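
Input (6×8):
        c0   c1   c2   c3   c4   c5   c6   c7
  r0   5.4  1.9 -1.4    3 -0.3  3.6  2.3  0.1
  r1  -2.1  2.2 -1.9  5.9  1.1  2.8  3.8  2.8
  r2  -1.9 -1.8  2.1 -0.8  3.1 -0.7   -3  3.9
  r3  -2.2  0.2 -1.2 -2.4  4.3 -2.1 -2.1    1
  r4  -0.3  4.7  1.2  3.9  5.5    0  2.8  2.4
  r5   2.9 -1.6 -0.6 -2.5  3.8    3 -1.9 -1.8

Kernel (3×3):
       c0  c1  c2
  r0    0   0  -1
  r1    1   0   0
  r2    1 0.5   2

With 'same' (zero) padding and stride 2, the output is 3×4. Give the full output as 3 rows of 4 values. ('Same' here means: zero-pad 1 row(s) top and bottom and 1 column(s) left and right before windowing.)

3.35 14.95 15.05 13.9
-2.9 -12.9 -8.05 -4.65
-1.95 0.2 11.4 -2.55

Output[0,0]: The receptive field on the zero-padded input at this output position is [0 0 0 / 0 5.4 1.9 / 0 -2.1 2.2]. Elementwise product with the kernel and sum: 0·-1 + 0·1 + 0·1 + -2.1·0.5 + 2.2·2.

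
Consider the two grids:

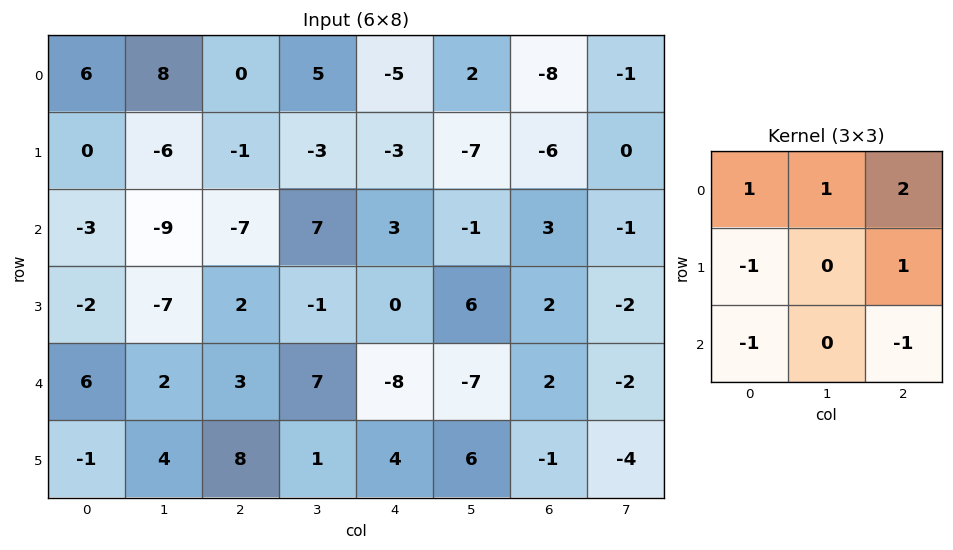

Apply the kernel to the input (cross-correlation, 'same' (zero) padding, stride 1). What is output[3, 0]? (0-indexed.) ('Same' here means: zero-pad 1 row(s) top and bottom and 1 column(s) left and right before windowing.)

-30

The receptive field on the zero-padded input at this output position is [0 -3 -9 / 0 -2 -7 / 0 6 2]. Elementwise product with the kernel and sum: 0·1 + -3·1 + -9·2 + 0·-1 + -7·1 + 0·-1 + 2·-1.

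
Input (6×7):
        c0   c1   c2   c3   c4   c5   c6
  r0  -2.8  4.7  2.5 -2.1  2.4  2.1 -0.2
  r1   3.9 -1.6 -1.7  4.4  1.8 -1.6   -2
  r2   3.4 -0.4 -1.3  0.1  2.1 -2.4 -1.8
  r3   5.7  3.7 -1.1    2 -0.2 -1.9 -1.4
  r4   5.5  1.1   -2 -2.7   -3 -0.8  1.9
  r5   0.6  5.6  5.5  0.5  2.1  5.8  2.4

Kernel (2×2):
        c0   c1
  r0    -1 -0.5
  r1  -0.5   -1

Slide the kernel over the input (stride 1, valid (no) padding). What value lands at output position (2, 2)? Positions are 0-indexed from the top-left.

-0.2

The receptive field on the input at this output position is [-1.3 0.1 / -1.1 2]. Elementwise product with the kernel and sum: -1.3·-1 + 0.1·-0.5 + -1.1·-0.5 + 2·-1.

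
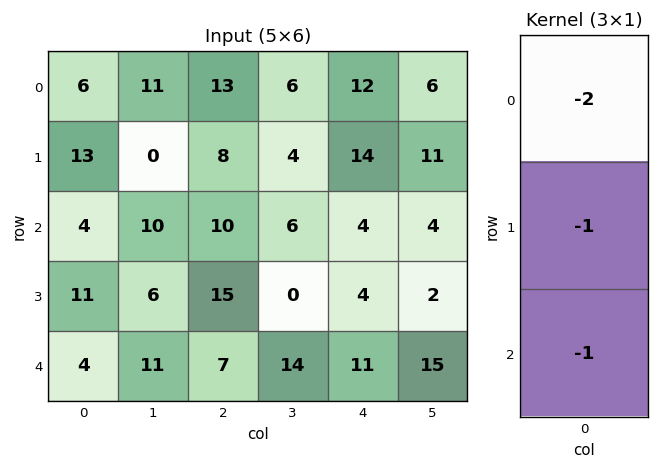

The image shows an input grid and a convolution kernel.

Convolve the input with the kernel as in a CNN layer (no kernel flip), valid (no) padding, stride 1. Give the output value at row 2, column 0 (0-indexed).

-23

The receptive field on the input at this output position is [4 / 11 / 4]. Elementwise product with the kernel and sum: 4·-2 + 11·-1 + 4·-1.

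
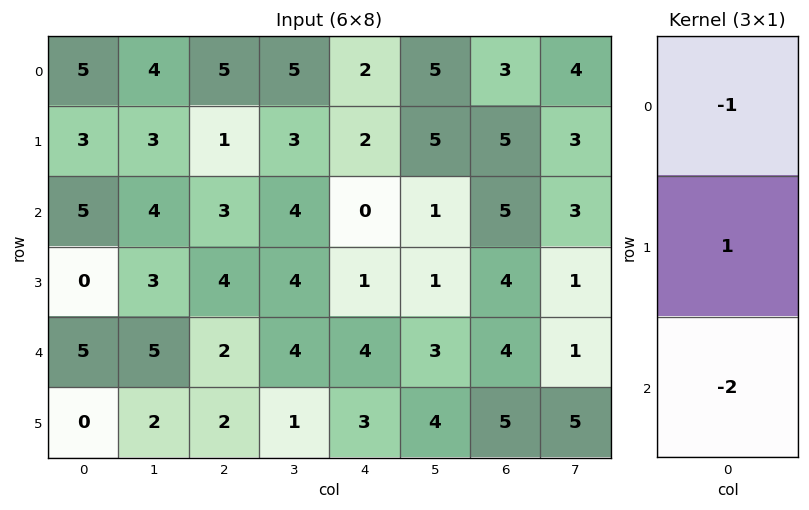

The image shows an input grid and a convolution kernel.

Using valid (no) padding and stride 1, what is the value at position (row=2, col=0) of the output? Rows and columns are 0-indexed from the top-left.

The receptive field on the input at this output position is [5 / 0 / 5]. Elementwise product with the kernel and sum: 5·-1 + 0·1 + 5·-2.

-15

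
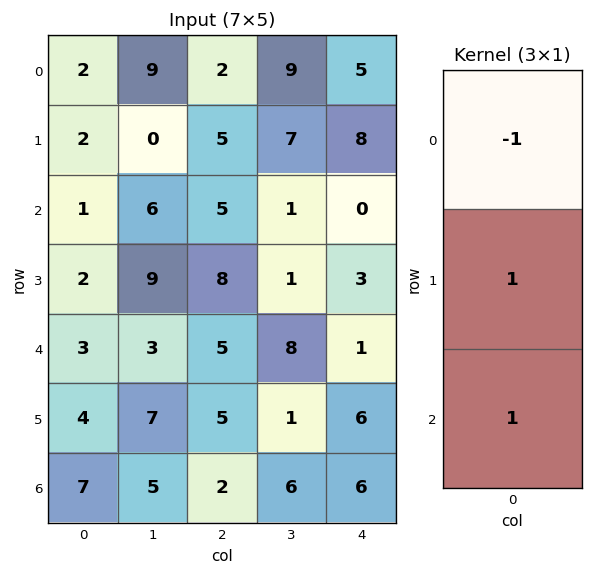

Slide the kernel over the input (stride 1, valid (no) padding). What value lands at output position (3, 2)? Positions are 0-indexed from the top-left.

2

The receptive field on the input at this output position is [8 / 5 / 5]. Elementwise product with the kernel and sum: 8·-1 + 5·1 + 5·1.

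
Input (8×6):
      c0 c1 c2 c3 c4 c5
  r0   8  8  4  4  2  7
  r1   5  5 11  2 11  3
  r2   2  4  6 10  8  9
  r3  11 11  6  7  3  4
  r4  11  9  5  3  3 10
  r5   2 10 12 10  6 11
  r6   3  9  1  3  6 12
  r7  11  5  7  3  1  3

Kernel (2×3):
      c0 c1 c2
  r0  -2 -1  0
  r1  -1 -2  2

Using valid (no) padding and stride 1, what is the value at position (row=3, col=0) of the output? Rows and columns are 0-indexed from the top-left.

The receptive field on the input at this output position is [11 11 6 / 11 9 5]. Elementwise product with the kernel and sum: 11·-2 + 11·-1 + 11·-1 + 9·-2 + 5·2.

-52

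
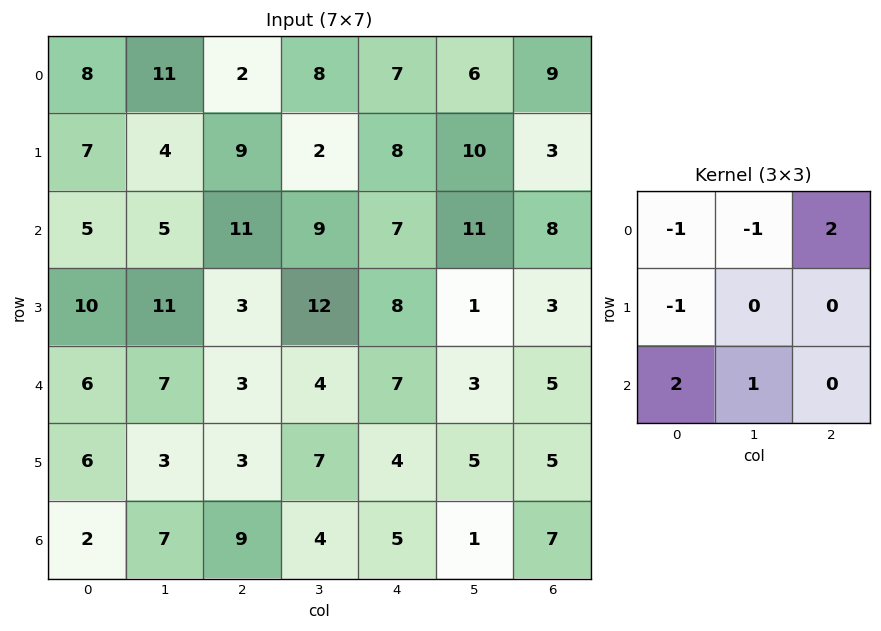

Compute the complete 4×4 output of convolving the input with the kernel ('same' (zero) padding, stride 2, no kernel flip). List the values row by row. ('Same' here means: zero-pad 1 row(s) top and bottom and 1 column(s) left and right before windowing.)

7 6 4 17
11 11 33 -19
18 12 -4 8
0 1 -5 -11

Output[0,0]: The receptive field on the zero-padded input at this output position is [0 0 0 / 0 8 11 / 0 7 4]. Elementwise product with the kernel and sum: 0·-1 + 0·-1 + 0·2 + 0·-1 + 0·2 + 7·1.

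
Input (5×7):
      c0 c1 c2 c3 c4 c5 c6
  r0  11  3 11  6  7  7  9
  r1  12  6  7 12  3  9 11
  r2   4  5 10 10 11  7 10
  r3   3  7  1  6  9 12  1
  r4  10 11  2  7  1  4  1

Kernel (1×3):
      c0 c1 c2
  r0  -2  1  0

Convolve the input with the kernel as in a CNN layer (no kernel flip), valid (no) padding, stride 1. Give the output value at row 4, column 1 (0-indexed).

-20

The receptive field on the input at this output position is [11 2 7]. Elementwise product with the kernel and sum: 11·-2 + 2·1.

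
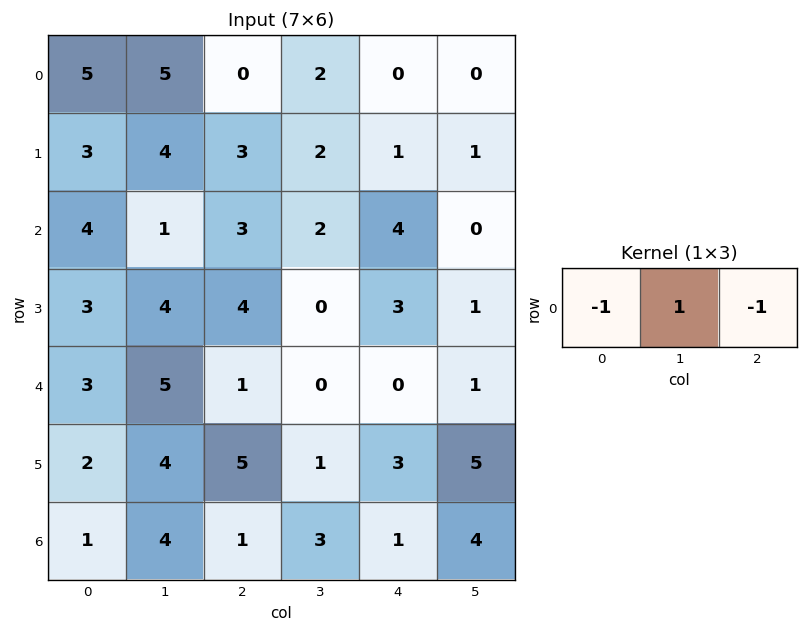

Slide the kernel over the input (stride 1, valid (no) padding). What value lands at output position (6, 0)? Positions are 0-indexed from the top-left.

2

The receptive field on the input at this output position is [1 4 1]. Elementwise product with the kernel and sum: 1·-1 + 4·1 + 1·-1.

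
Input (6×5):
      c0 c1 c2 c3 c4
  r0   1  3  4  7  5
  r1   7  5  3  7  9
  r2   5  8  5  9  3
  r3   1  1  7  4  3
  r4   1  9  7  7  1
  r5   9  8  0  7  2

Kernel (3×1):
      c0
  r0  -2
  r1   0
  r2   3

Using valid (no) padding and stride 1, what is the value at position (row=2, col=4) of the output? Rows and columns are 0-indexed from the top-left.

-3

The receptive field on the input at this output position is [3 / 3 / 1]. Elementwise product with the kernel and sum: 3·-2 + 1·3.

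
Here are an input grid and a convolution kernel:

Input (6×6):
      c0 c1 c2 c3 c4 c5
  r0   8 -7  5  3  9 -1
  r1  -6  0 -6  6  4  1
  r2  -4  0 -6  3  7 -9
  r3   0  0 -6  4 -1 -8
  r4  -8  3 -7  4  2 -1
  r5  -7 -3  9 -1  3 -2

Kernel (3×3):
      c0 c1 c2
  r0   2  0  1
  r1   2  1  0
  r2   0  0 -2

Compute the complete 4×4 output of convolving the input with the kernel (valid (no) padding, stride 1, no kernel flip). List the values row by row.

Output[0,0]: The receptive field on the input at this output position is [8 -7 5 / -6 0 -6 / -4 0 -6]. Elementwise product with the kernel and sum: 8·2 + 5·1 + -6·2 + 0·1 + -6·-2.

21 -23 -1 39
-14 -8 -15 42
0 -11 -17 6
-37 5 -29 14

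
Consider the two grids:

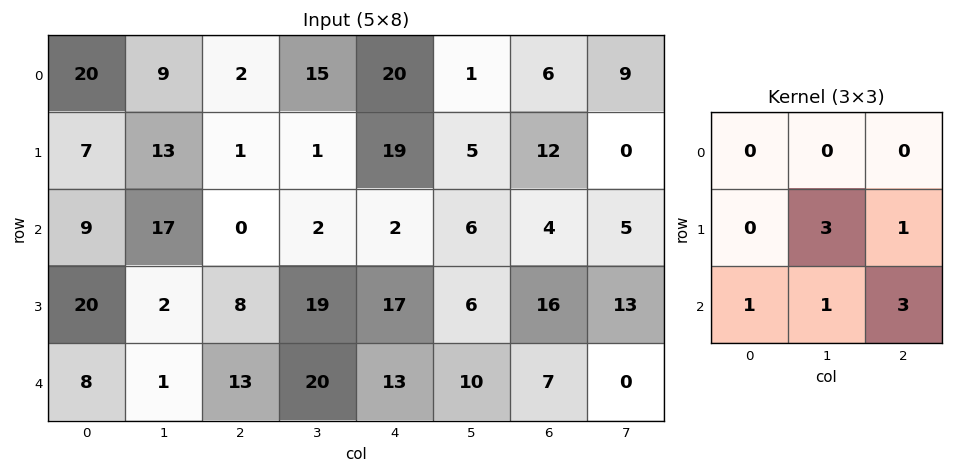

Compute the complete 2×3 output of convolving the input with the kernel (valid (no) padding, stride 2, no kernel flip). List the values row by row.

Output[0,0]: The receptive field on the input at this output position is [20 9 2 / 7 13 1 / 9 17 0]. Elementwise product with the kernel and sum: 13·3 + 1·1 + 9·1 + 17·1 + 0·3.

66 30 47
62 146 78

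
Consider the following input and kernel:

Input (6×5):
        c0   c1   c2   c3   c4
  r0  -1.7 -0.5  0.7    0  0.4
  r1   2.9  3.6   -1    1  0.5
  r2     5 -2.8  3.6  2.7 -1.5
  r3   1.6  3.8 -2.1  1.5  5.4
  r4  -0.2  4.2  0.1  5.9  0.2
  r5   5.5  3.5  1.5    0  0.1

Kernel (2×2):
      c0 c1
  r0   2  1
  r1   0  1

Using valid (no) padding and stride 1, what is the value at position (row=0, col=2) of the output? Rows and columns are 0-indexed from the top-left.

2.4

The receptive field on the input at this output position is [0.7 0 / -1 1]. Elementwise product with the kernel and sum: 0.7·2 + 0·1 + 1·1.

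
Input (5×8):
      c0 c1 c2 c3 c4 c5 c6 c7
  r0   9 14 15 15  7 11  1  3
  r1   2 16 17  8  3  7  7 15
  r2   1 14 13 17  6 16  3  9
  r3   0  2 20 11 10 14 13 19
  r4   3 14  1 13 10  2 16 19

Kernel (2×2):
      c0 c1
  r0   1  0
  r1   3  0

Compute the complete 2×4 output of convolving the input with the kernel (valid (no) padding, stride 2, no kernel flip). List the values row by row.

Output[0,0]: The receptive field on the input at this output position is [9 14 / 2 16]. Elementwise product with the kernel and sum: 9·1 + 2·3.

15 66 16 22
1 73 36 42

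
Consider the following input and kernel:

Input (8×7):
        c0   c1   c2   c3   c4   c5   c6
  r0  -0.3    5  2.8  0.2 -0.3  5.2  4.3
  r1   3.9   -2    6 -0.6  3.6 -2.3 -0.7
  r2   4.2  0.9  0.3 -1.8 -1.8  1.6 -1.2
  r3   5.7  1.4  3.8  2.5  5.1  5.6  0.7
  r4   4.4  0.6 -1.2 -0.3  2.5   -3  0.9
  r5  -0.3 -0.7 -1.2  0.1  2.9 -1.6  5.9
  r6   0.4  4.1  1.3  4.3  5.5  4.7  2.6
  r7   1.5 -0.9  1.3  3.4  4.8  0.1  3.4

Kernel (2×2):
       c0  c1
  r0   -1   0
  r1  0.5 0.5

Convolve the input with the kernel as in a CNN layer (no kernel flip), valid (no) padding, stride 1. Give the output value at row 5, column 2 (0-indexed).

4

The receptive field on the input at this output position is [-1.2 0.1 / 1.3 4.3]. Elementwise product with the kernel and sum: -1.2·-1 + 1.3·0.5 + 4.3·0.5.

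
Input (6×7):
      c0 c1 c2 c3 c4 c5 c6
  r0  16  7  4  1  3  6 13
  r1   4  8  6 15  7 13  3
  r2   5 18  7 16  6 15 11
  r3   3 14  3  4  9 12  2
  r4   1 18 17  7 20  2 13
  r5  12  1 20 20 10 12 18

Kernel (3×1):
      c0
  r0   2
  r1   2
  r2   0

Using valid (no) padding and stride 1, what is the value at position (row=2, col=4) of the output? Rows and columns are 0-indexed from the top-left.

30

The receptive field on the input at this output position is [6 / 9 / 20]. Elementwise product with the kernel and sum: 6·2 + 9·2.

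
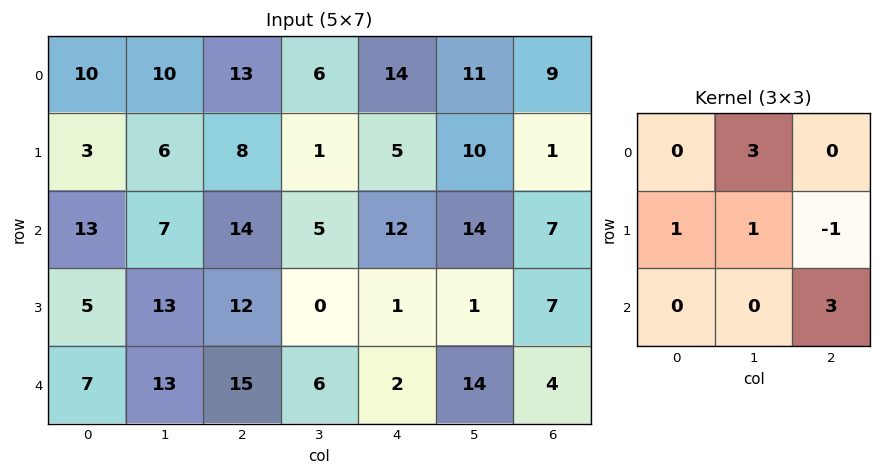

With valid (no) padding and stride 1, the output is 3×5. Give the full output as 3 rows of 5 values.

73 67 58 80 68
60 40 13 21 70
72 85 32 78 49

Output[0,0]: The receptive field on the input at this output position is [10 10 13 / 3 6 8 / 13 7 14]. Elementwise product with the kernel and sum: 10·3 + 3·1 + 6·1 + 8·-1 + 14·3.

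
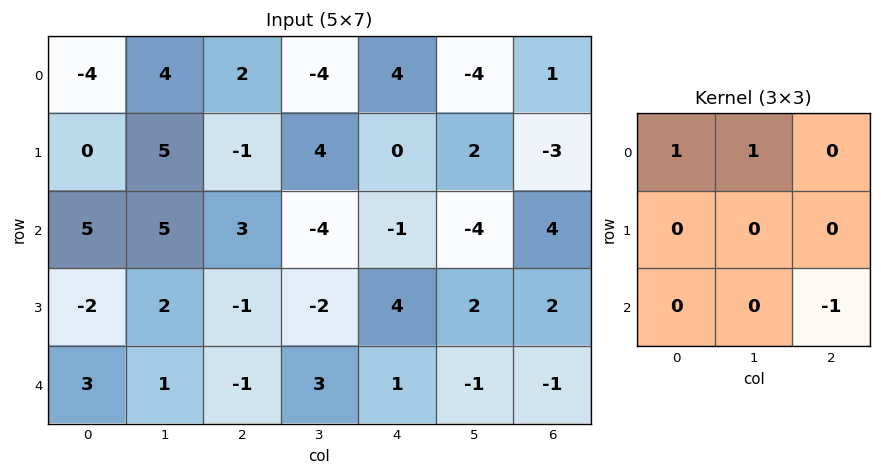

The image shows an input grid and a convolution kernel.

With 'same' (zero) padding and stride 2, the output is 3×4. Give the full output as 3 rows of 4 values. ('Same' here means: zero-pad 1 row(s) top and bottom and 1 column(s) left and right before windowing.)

-5 -4 -2 0
-2 6 2 -1
-2 1 2 4

Output[0,0]: The receptive field on the zero-padded input at this output position is [0 0 0 / 0 -4 4 / 0 0 5]. Elementwise product with the kernel and sum: 0·1 + 0·1 + 5·-1.
Output[0,1]: The receptive field on the zero-padded input at this output position is [0 0 0 / 4 2 -4 / 5 -1 4]. Elementwise product with the kernel and sum: 0·1 + 0·1 + 4·-1.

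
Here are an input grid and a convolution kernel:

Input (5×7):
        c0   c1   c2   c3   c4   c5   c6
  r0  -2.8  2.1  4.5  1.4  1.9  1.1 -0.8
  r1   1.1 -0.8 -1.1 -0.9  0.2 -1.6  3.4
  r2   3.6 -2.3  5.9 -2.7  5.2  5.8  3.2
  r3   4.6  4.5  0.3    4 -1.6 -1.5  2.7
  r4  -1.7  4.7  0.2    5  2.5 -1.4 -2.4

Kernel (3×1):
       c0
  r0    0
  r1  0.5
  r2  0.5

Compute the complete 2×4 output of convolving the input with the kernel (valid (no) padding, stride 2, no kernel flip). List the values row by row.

2.35 2.4 2.7 3.3
1.45 0.25 0.45 0.15

Output[0,0]: The receptive field on the input at this output position is [-2.8 / 1.1 / 3.6]. Elementwise product with the kernel and sum: 1.1·0.5 + 3.6·0.5.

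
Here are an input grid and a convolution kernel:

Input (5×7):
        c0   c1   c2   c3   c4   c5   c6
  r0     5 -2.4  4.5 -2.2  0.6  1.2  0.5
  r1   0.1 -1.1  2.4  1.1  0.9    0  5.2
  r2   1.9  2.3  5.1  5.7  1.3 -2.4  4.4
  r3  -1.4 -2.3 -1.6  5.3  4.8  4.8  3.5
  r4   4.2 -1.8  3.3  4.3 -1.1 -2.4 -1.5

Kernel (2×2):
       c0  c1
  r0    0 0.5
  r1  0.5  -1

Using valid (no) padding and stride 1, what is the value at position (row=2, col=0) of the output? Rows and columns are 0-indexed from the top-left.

2.75

The receptive field on the input at this output position is [1.9 2.3 / -1.4 -2.3]. Elementwise product with the kernel and sum: 2.3·0.5 + -1.4·0.5 + -2.3·-1.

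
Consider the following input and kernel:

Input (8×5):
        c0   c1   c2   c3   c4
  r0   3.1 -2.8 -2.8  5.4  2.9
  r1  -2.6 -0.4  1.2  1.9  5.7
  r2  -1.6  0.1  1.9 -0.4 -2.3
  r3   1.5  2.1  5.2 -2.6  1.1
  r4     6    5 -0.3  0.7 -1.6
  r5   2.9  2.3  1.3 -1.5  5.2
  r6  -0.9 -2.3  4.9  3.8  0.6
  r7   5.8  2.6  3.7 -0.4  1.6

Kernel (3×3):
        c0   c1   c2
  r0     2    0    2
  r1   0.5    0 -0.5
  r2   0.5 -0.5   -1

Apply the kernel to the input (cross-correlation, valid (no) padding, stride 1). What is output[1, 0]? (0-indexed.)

The receptive field on the input at this output position is [-2.6 -0.4 1.2 / -1.6 0.1 1.9 / 1.5 2.1 5.2]. Elementwise product with the kernel and sum: -2.6·2 + 1.2·2 + -1.6·0.5 + 1.9·-0.5 + 1.5·0.5 + 2.1·-0.5 + 5.2·-1.

-10.05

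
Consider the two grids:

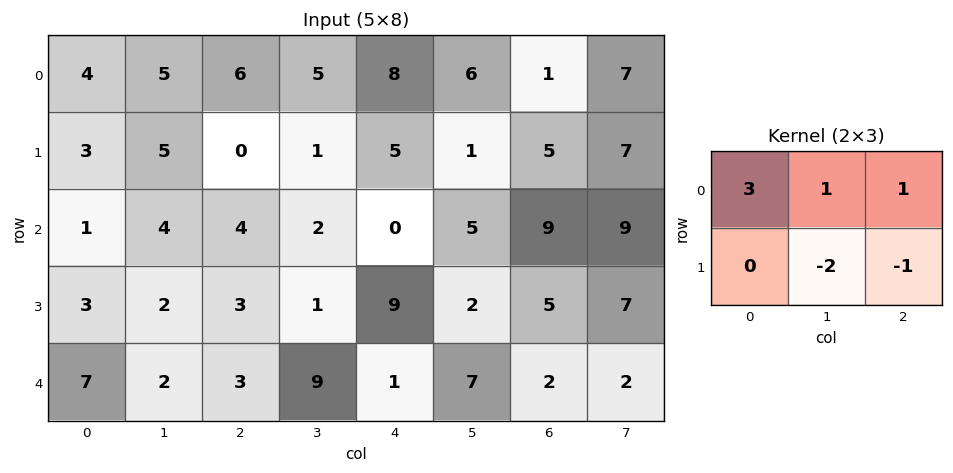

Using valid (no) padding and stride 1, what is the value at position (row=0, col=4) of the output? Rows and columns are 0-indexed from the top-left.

The receptive field on the input at this output position is [8 6 1 / 5 1 5]. Elementwise product with the kernel and sum: 8·3 + 6·1 + 1·1 + 1·-2 + 5·-1.

24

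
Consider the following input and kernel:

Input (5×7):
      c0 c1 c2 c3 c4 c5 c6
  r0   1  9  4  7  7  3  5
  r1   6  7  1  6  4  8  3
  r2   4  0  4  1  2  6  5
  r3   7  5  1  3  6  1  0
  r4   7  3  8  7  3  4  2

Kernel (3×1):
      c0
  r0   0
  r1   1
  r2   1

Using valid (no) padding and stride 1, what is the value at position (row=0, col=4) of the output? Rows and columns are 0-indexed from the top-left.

The receptive field on the input at this output position is [7 / 4 / 2]. Elementwise product with the kernel and sum: 4·1 + 2·1.

6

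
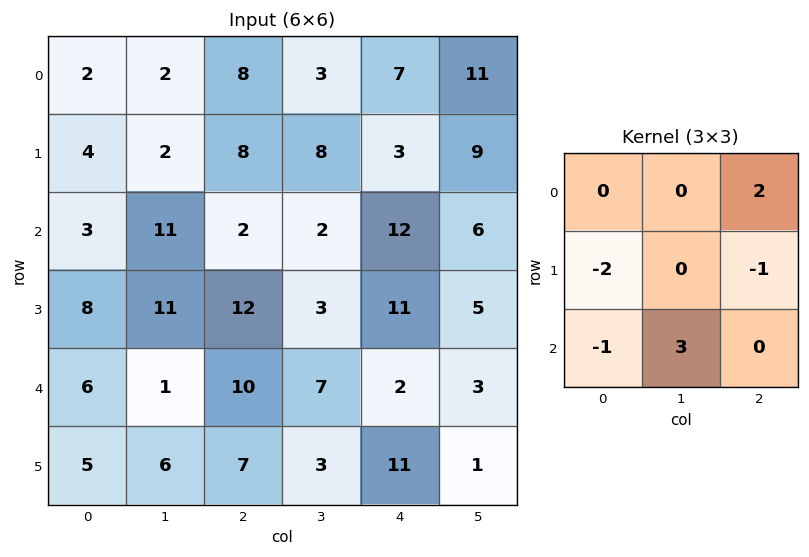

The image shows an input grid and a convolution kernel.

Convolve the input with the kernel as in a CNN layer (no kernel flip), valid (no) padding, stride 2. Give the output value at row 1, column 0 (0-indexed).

The receptive field on the input at this output position is [3 11 2 / 8 11 12 / 6 1 10]. Elementwise product with the kernel and sum: 2·2 + 8·-2 + 12·-1 + 6·-1 + 1·3.

-27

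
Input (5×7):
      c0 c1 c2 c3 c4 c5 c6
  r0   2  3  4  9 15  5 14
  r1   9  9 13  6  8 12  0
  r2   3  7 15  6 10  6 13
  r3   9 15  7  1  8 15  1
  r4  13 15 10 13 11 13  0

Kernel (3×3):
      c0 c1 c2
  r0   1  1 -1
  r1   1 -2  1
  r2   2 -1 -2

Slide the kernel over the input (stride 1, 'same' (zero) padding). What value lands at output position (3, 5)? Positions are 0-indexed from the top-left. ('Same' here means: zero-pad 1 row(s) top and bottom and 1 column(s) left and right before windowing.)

-9

The receptive field on the zero-padded input at this output position is [10 6 13 / 8 15 1 / 11 13 0]. Elementwise product with the kernel and sum: 10·1 + 6·1 + 13·-1 + 8·1 + 15·-2 + 1·1 + 11·2 + 13·-1 + 0·-2.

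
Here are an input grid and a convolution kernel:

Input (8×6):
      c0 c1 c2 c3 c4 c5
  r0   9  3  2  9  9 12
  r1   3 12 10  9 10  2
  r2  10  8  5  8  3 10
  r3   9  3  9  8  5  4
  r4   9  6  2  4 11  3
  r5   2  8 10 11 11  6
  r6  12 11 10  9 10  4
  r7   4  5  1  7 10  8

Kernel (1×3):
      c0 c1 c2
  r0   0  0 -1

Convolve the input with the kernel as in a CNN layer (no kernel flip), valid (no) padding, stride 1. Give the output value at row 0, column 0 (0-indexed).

-2

The receptive field on the input at this output position is [9 3 2]. Elementwise product with the kernel and sum: 2·-1.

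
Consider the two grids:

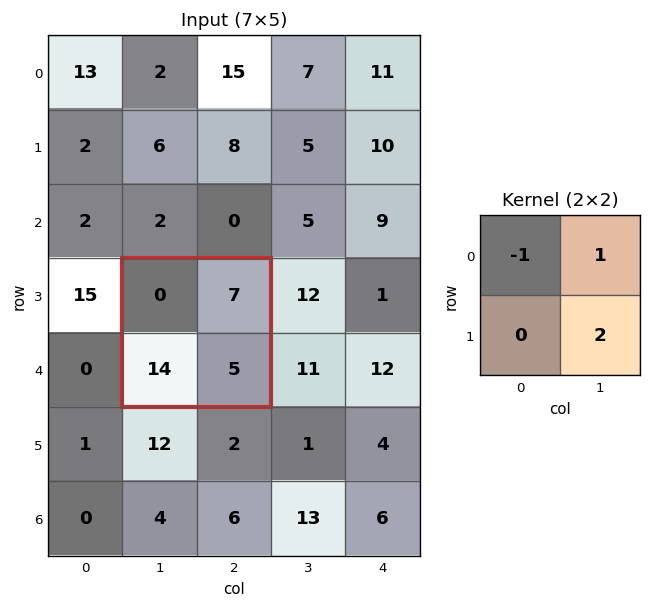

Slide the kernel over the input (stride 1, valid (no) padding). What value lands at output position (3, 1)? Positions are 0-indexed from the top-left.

The receptive field on the input at this output position is [0 7 / 14 5]. Elementwise product with the kernel and sum: 0·-1 + 7·1 + 5·2.

17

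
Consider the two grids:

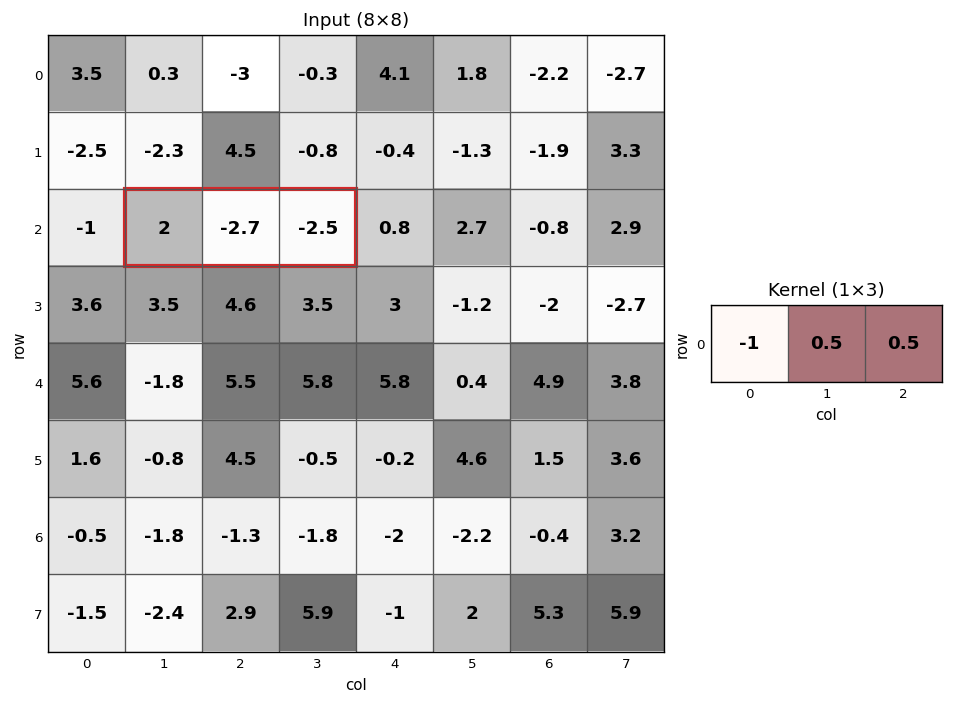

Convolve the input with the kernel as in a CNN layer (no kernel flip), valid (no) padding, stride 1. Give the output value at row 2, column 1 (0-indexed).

The receptive field on the input at this output position is [2 -2.7 -2.5]. Elementwise product with the kernel and sum: 2·-1 + -2.7·0.5 + -2.5·0.5.

-4.6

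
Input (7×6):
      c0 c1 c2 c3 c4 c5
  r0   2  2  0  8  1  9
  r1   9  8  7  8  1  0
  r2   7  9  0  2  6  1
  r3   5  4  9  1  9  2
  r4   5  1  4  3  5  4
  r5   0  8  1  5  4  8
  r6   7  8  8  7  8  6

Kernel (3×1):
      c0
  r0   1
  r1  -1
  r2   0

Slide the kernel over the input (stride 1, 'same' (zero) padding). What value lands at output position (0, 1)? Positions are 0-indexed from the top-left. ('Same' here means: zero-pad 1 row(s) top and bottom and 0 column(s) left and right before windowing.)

The receptive field on the zero-padded input at this output position is [0 / 2 / 8]. Elementwise product with the kernel and sum: 0·1 + 2·-1.

-2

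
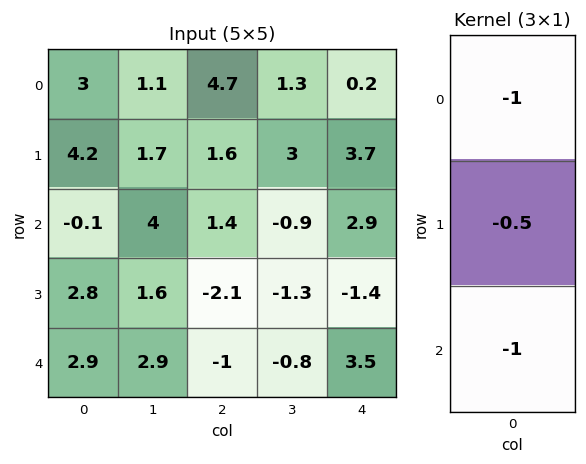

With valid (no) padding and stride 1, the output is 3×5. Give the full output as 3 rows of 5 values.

Output[0,0]: The receptive field on the input at this output position is [3 / 4.2 / -0.1]. Elementwise product with the kernel and sum: 3·-1 + 4.2·-0.5 + -0.1·-1.

-5 -5.95 -6.9 -1.9 -4.95
-6.95 -5.3 -0.2 -1.25 -3.75
-4.2 -7.7 0.65 2.35 -5.7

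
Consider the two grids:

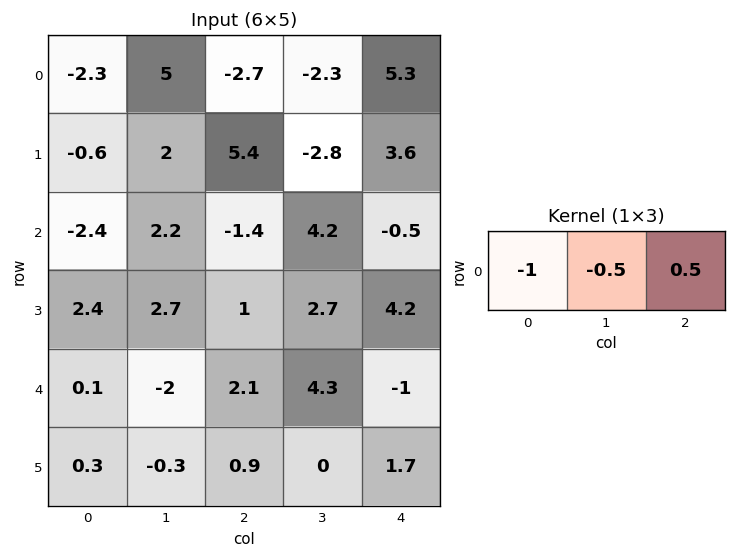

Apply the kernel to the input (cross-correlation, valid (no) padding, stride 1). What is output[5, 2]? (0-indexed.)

The receptive field on the input at this output position is [0.9 0 1.7]. Elementwise product with the kernel and sum: 0.9·-1 + 0·-0.5 + 1.7·0.5.

-0.05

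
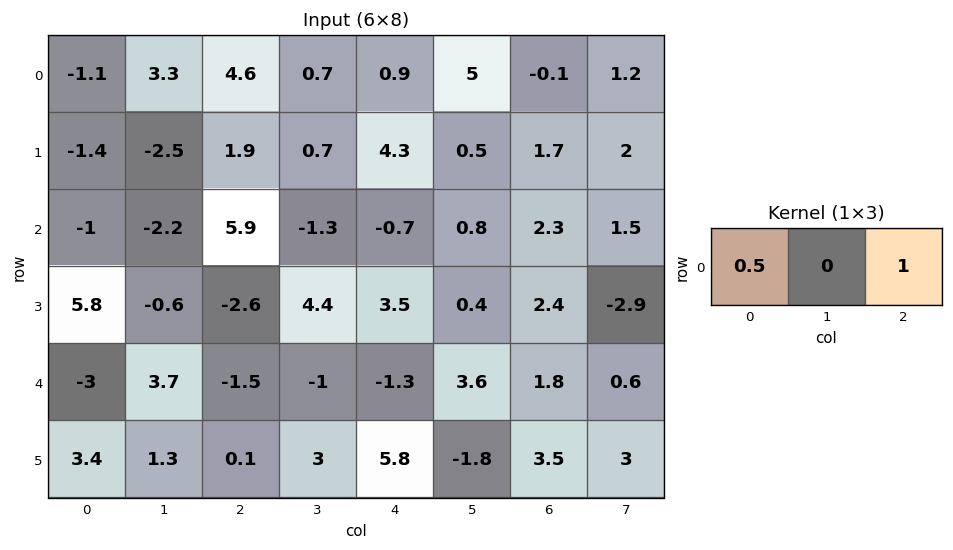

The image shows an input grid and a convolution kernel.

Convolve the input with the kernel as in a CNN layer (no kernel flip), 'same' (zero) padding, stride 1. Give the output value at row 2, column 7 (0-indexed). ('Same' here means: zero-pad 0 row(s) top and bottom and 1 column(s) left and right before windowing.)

The receptive field on the zero-padded input at this output position is [2.3 1.5 0]. Elementwise product with the kernel and sum: 2.3·0.5 + 0·1.

1.15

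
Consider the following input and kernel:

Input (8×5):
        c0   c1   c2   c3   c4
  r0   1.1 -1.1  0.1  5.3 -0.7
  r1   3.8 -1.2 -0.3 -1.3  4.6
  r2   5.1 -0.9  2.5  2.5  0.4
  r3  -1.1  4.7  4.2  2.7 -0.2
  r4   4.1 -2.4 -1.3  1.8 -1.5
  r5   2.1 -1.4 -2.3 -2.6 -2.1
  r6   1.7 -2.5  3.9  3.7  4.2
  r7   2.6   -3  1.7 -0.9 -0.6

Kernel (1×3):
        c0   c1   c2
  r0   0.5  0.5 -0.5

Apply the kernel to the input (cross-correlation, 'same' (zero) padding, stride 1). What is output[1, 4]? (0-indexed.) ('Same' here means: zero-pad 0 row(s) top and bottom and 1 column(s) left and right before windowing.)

1.65

The receptive field on the zero-padded input at this output position is [-1.3 4.6 0]. Elementwise product with the kernel and sum: -1.3·0.5 + 4.6·0.5 + 0·-0.5.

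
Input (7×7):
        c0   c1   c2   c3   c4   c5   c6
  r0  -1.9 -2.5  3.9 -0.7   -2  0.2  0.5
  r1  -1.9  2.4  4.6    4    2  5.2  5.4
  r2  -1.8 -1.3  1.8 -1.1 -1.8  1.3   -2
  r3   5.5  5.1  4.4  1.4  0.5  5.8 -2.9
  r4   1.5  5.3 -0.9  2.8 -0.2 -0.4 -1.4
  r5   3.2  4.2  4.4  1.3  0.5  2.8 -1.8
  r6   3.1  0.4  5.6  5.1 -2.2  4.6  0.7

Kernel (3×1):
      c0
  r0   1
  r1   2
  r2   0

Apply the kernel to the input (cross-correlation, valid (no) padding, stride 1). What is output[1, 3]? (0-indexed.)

1.8

The receptive field on the input at this output position is [4 / -1.1 / 1.4]. Elementwise product with the kernel and sum: 4·1 + -1.1·2.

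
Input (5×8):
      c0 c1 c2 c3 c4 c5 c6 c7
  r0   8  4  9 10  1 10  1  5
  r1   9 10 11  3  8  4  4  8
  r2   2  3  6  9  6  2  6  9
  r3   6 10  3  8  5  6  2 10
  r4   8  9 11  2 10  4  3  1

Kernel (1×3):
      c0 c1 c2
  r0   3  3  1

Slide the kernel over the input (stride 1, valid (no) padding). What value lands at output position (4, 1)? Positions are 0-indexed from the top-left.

The receptive field on the input at this output position is [9 11 2]. Elementwise product with the kernel and sum: 9·3 + 11·3 + 2·1.

62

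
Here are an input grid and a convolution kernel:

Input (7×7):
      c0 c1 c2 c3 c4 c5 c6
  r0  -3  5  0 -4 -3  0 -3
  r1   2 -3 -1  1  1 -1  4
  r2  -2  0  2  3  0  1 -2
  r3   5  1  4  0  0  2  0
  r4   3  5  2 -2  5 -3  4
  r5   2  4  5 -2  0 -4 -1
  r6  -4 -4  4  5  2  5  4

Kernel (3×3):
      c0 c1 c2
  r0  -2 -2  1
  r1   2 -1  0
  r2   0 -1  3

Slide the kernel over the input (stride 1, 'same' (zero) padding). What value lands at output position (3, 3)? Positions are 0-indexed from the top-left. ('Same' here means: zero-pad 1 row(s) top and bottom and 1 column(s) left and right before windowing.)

The receptive field on the zero-padded input at this output position is [2 3 0 / 4 0 0 / 2 -2 5]. Elementwise product with the kernel and sum: 2·-2 + 3·-2 + 0·1 + 4·2 + 0·-1 + -2·-1 + 5·3.

15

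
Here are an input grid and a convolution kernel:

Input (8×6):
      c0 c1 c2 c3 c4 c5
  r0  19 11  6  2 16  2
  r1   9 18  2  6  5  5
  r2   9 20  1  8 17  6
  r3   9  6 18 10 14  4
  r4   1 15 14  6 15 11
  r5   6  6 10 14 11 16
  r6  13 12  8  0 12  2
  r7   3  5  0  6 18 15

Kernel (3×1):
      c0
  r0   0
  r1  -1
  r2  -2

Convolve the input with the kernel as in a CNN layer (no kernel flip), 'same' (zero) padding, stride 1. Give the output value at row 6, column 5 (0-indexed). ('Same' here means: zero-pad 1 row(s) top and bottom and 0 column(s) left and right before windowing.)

-32

The receptive field on the zero-padded input at this output position is [16 / 2 / 15]. Elementwise product with the kernel and sum: 2·-1 + 15·-2.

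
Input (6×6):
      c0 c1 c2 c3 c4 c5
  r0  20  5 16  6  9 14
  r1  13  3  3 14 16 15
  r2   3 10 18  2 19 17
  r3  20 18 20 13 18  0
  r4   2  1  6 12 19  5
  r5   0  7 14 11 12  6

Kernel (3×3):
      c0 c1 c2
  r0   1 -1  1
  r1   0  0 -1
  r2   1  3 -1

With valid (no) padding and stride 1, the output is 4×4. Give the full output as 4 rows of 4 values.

Output[0,0]: The receptive field on the input at this output position is [20 5 16 / 13 3 3 / 3 10 18]. Elementwise product with the kernel and sum: 20·1 + 5·-1 + 16·1 + 3·-1 + 3·1 + 10·3 + 18·-1.

43 43 8 38
49 77 27 63
-10 -12 40 64
23 37 41 31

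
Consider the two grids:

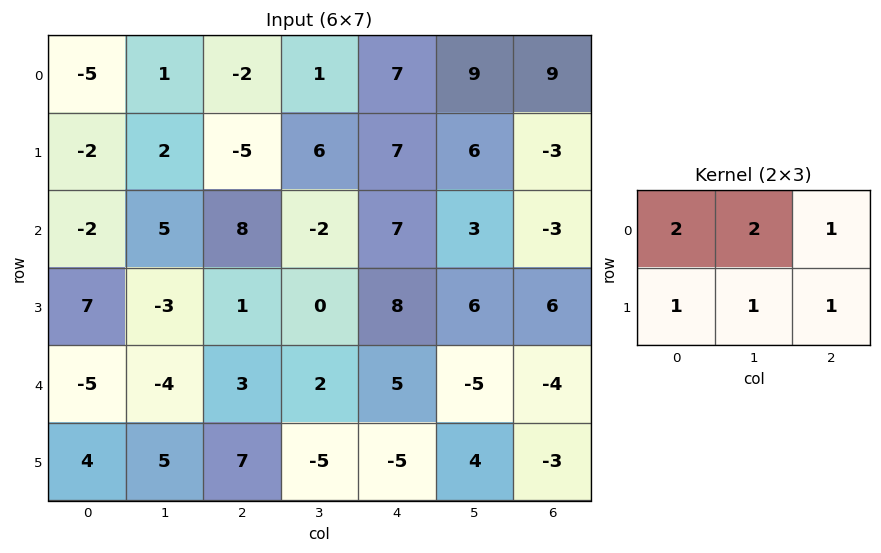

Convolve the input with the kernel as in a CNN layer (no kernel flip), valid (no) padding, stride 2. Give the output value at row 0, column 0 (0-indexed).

-15

The receptive field on the input at this output position is [-5 1 -2 / -2 2 -5]. Elementwise product with the kernel and sum: -5·2 + 1·2 + -2·1 + -2·1 + 2·1 + -5·1.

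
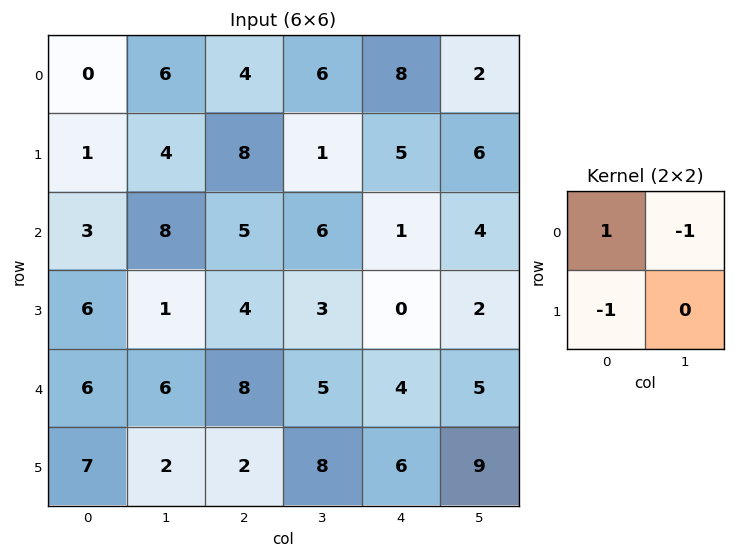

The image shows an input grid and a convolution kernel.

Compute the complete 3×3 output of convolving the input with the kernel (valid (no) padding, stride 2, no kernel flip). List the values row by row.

-7 -10 1
-11 -5 -3
-7 1 -7

Output[0,0]: The receptive field on the input at this output position is [0 6 / 1 4]. Elementwise product with the kernel and sum: 0·1 + 6·-1 + 1·-1.
Output[0,1]: The receptive field on the input at this output position is [4 6 / 8 1]. Elementwise product with the kernel and sum: 4·1 + 6·-1 + 8·-1.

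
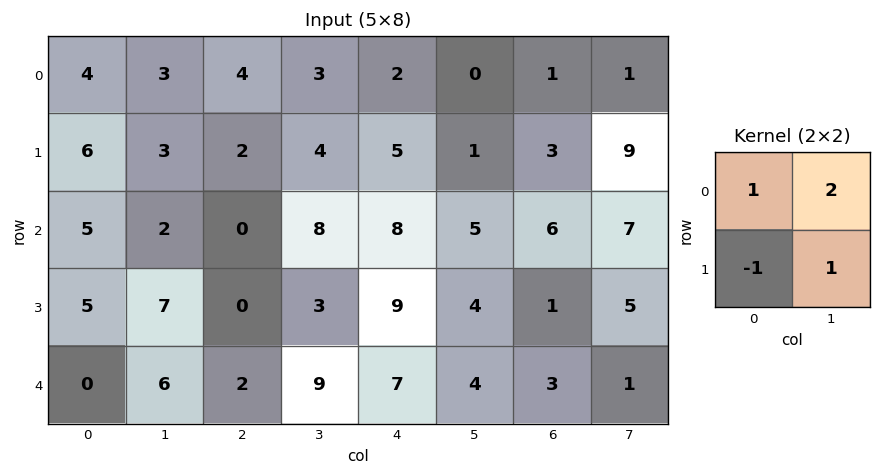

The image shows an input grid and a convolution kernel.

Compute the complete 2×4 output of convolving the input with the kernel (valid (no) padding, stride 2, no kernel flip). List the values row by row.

Output[0,0]: The receptive field on the input at this output position is [4 3 / 6 3]. Elementwise product with the kernel and sum: 4·1 + 3·2 + 6·-1 + 3·1.

7 12 -2 9
11 19 13 24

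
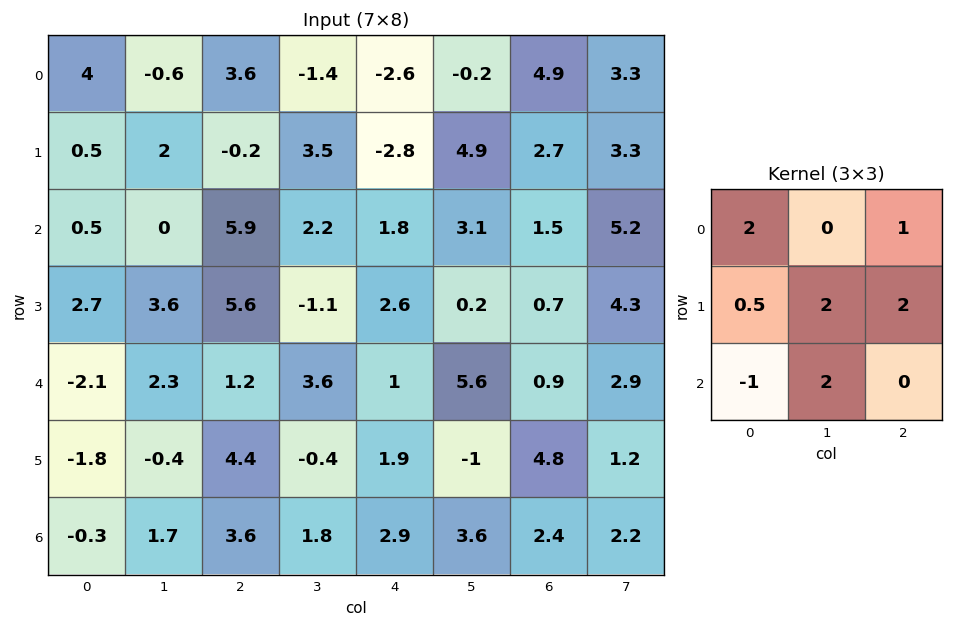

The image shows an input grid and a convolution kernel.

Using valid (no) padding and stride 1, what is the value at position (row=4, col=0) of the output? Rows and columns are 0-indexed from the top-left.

The receptive field on the input at this output position is [-2.1 2.3 1.2 / -1.8 -0.4 4.4 / -0.3 1.7 3.6]. Elementwise product with the kernel and sum: -2.1·2 + 1.2·1 + -1.8·0.5 + -0.4·2 + 4.4·2 + -0.3·-1 + 1.7·2.

7.8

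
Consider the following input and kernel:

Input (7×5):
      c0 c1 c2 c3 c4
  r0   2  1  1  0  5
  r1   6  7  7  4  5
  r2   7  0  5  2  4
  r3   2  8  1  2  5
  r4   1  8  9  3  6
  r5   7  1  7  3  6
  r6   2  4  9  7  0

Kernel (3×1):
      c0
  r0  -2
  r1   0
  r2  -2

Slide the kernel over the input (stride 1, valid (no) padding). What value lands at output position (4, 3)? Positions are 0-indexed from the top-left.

The receptive field on the input at this output position is [3 / 3 / 7]. Elementwise product with the kernel and sum: 3·-2 + 7·-2.

-20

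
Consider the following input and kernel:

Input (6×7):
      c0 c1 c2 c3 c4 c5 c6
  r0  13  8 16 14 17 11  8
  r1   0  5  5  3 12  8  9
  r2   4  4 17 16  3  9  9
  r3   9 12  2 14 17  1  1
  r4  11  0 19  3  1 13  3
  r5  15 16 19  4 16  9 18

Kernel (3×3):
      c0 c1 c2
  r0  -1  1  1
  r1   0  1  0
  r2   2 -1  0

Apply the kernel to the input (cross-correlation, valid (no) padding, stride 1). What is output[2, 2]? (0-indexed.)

The receptive field on the input at this output position is [17 16 3 / 2 14 17 / 19 3 1]. Elementwise product with the kernel and sum: 17·-1 + 16·1 + 3·1 + 14·1 + 19·2 + 3·-1.

51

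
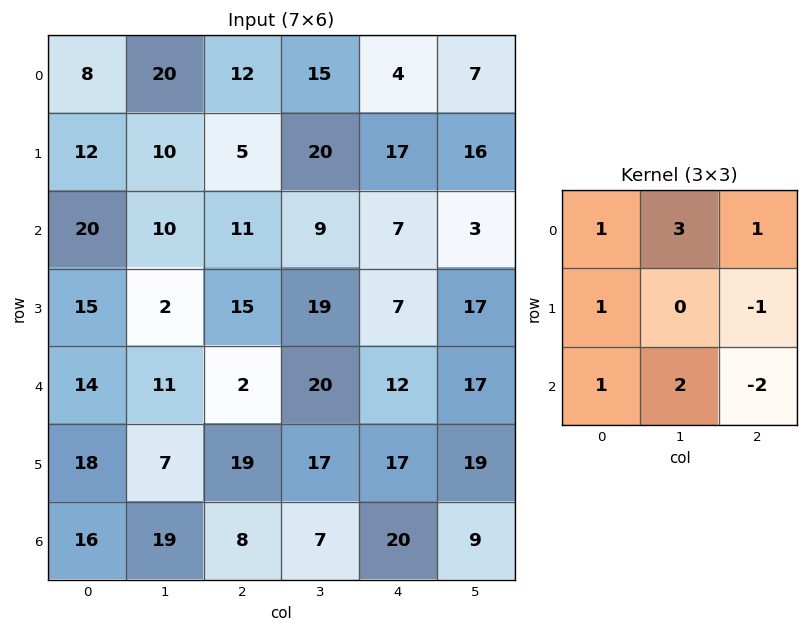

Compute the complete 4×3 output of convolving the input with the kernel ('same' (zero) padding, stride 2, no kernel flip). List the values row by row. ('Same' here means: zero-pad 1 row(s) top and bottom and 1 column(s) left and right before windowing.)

-16 -15 30
62 40 92
58 68 73
42 93 85

Output[0,0]: The receptive field on the zero-padded input at this output position is [0 0 0 / 0 8 20 / 0 12 10]. Elementwise product with the kernel and sum: 0·1 + 0·3 + 0·1 + 0·1 + 20·-1 + 0·1 + 12·2 + 10·-2.
Output[0,1]: The receptive field on the zero-padded input at this output position is [0 0 0 / 20 12 15 / 10 5 20]. Elementwise product with the kernel and sum: 0·1 + 0·3 + 0·1 + 20·1 + 15·-1 + 10·1 + 5·2 + 20·-2.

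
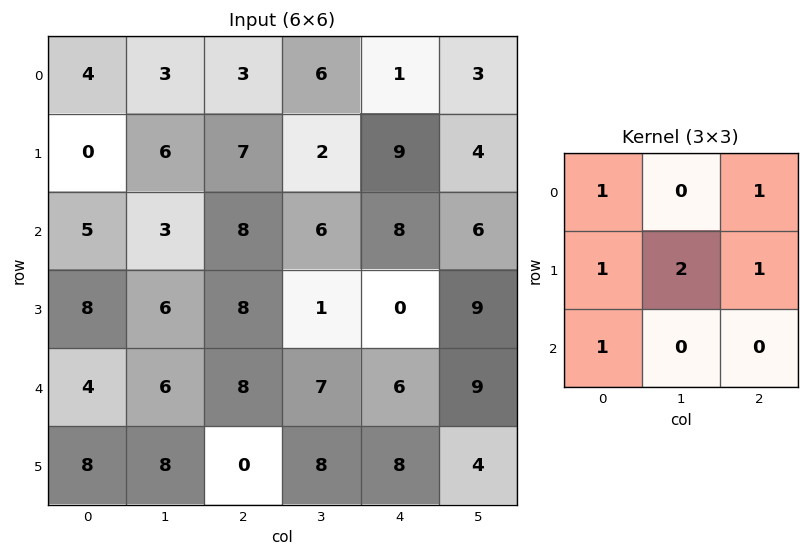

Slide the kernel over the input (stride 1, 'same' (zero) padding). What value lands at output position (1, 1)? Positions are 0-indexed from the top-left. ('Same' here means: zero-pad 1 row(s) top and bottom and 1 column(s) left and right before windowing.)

31

The receptive field on the zero-padded input at this output position is [4 3 3 / 0 6 7 / 5 3 8]. Elementwise product with the kernel and sum: 4·1 + 3·1 + 0·1 + 6·2 + 7·1 + 5·1.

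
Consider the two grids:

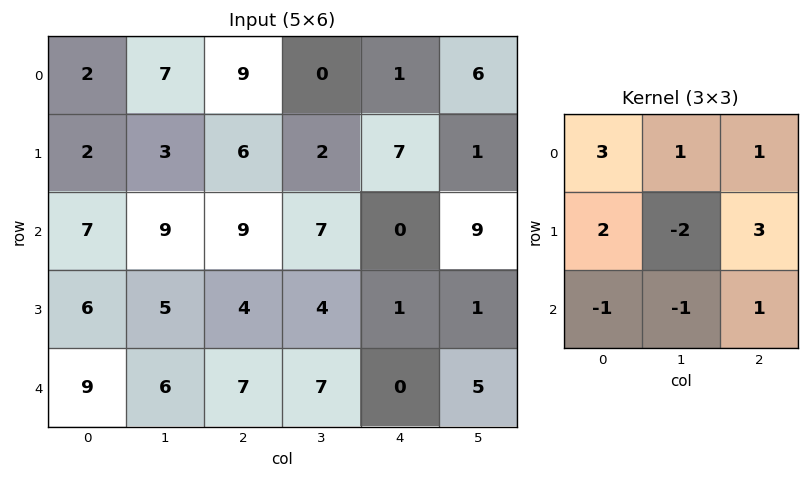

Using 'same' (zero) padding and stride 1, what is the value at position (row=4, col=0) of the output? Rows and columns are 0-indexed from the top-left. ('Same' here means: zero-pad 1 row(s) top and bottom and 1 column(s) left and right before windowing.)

The receptive field on the zero-padded input at this output position is [0 6 5 / 0 9 6 / 0 0 0]. Elementwise product with the kernel and sum: 0·3 + 6·1 + 5·1 + 0·2 + 9·-2 + 6·3 + 0·-1 + 0·-1 + 0·1.

11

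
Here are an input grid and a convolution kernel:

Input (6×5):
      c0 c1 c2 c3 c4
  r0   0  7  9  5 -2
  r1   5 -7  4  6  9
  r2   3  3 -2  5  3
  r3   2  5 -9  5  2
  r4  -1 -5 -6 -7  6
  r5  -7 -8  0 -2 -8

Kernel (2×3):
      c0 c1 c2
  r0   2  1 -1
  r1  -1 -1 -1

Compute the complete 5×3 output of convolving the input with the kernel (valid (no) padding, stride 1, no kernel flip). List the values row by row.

-4 15 6
-5 -22 -1
13 -2 0
30 14 -8
14 1 -15

Output[0,0]: The receptive field on the input at this output position is [0 7 9 / 5 -7 4]. Elementwise product with the kernel and sum: 0·2 + 7·1 + 9·-1 + 5·-1 + -7·-1 + 4·-1.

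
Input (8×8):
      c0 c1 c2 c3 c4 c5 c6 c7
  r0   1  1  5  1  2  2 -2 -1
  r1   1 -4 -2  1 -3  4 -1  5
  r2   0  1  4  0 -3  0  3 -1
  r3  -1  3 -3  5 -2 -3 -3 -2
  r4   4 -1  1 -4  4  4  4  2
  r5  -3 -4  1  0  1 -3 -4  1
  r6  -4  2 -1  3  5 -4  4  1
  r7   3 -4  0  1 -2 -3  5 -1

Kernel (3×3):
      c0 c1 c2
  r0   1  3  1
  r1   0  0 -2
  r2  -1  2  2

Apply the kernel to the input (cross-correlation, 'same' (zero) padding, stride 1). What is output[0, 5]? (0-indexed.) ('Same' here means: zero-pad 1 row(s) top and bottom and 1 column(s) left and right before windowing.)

13

The receptive field on the zero-padded input at this output position is [0 0 0 / 2 2 -2 / -3 4 -1]. Elementwise product with the kernel and sum: 0·1 + 0·3 + 0·1 + -2·-2 + -3·-1 + 4·2 + -1·2.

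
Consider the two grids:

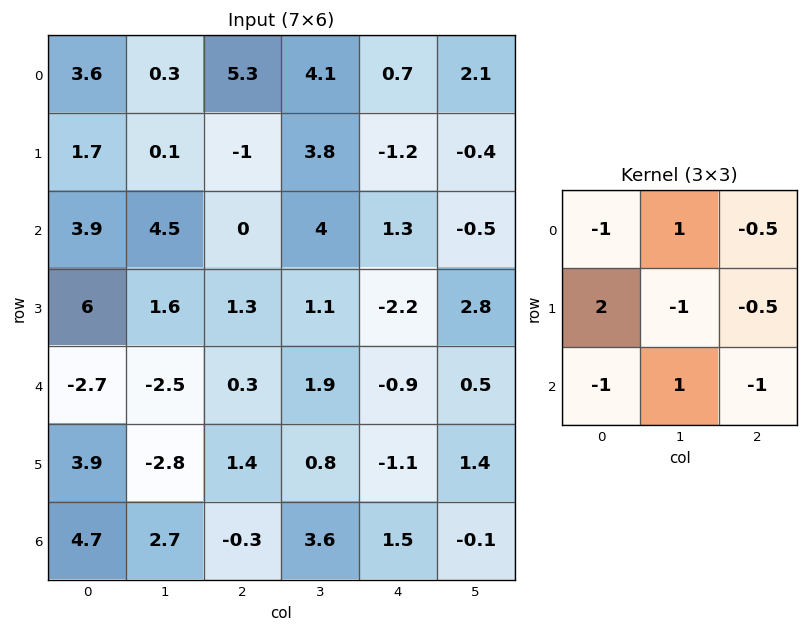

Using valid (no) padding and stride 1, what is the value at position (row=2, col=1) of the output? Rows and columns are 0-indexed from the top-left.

The receptive field on the input at this output position is [4.5 0 4 / 1.6 1.3 1.1 / -2.5 0.3 1.9]. Elementwise product with the kernel and sum: 4.5·-1 + 0·1 + 4·-0.5 + 1.6·2 + 1.3·-1 + 1.1·-0.5 + -2.5·-1 + 0.3·1 + 1.9·-1.

-4.25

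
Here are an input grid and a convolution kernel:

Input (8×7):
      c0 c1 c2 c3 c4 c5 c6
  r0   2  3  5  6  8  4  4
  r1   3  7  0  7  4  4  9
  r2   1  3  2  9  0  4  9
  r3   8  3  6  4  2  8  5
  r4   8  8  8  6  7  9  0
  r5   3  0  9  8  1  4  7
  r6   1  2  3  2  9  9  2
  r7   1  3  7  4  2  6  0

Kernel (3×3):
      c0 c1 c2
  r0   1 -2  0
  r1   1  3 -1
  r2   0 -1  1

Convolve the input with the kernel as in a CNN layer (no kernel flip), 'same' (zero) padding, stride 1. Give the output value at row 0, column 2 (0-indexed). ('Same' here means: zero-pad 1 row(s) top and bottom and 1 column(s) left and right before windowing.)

The receptive field on the zero-padded input at this output position is [0 0 0 / 3 5 6 / 7 0 7]. Elementwise product with the kernel and sum: 0·1 + 0·-2 + 3·1 + 5·3 + 6·-1 + 0·-1 + 7·1.

19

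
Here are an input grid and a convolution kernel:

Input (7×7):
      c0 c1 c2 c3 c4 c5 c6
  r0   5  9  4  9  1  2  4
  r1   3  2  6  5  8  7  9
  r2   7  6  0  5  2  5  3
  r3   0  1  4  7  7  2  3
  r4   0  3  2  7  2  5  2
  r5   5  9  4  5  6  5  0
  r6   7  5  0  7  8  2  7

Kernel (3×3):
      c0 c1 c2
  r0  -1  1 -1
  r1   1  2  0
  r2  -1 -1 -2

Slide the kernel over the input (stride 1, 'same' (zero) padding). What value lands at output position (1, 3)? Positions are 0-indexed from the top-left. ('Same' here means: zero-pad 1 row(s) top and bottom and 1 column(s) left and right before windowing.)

The receptive field on the zero-padded input at this output position is [4 9 1 / 6 5 8 / 0 5 2]. Elementwise product with the kernel and sum: 4·-1 + 9·1 + 1·-1 + 6·1 + 5·2 + 0·-1 + 5·-1 + 2·-2.

11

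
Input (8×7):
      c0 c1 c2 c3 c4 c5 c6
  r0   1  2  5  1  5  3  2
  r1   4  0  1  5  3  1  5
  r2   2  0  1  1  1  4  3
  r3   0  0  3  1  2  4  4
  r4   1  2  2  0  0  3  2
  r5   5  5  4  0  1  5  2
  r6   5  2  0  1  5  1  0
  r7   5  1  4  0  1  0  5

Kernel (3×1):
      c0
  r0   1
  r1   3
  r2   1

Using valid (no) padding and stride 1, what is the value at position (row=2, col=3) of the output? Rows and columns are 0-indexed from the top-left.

The receptive field on the input at this output position is [1 / 1 / 0]. Elementwise product with the kernel and sum: 1·1 + 1·3 + 0·1.

4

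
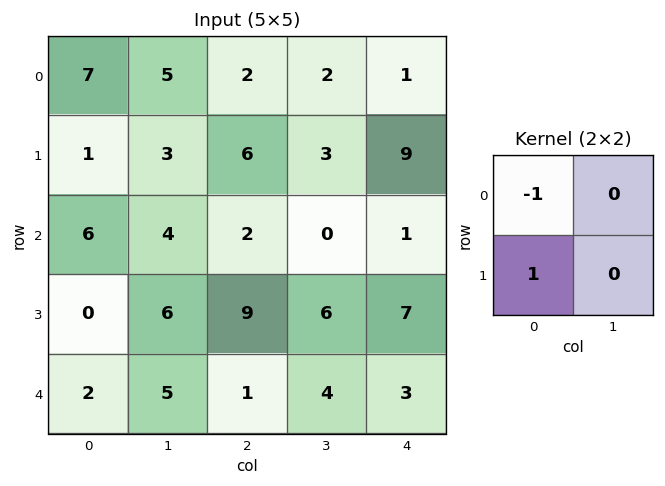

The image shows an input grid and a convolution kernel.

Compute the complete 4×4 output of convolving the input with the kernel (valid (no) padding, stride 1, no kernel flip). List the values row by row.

-6 -2 4 1
5 1 -4 -3
-6 2 7 6
2 -1 -8 -2

Output[0,0]: The receptive field on the input at this output position is [7 5 / 1 3]. Elementwise product with the kernel and sum: 7·-1 + 1·1.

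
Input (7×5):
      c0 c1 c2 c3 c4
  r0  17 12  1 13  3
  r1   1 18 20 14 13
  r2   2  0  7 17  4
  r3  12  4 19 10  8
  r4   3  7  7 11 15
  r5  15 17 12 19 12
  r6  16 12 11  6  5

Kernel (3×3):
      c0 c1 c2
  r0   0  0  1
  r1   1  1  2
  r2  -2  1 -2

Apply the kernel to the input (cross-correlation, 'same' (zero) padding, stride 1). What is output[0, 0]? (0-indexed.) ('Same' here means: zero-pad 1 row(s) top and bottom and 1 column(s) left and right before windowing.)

6

The receptive field on the zero-padded input at this output position is [0 0 0 / 0 17 12 / 0 1 18]. Elementwise product with the kernel and sum: 0·1 + 0·1 + 17·1 + 12·2 + 0·-2 + 1·1 + 18·-2.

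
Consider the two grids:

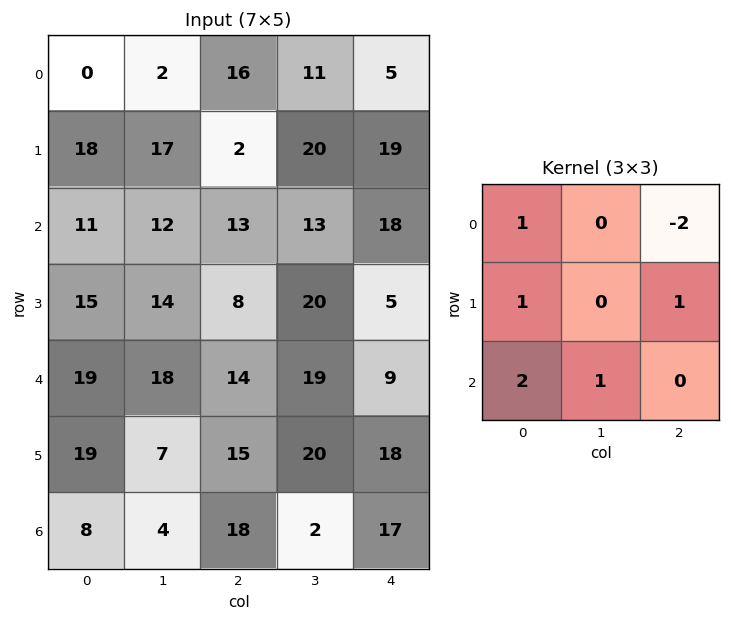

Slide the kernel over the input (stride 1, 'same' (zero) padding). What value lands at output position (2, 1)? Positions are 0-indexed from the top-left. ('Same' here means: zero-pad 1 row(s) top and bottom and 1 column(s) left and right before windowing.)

The receptive field on the zero-padded input at this output position is [18 17 2 / 11 12 13 / 15 14 8]. Elementwise product with the kernel and sum: 18·1 + 2·-2 + 11·1 + 13·1 + 15·2 + 14·1.

82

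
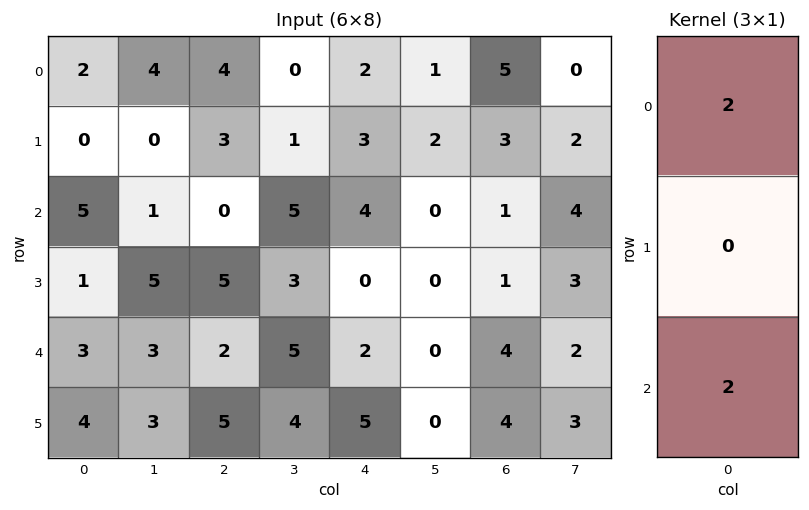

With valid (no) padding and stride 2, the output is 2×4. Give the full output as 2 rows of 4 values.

14 8 12 12
16 4 12 10

Output[0,0]: The receptive field on the input at this output position is [2 / 0 / 5]. Elementwise product with the kernel and sum: 2·2 + 5·2.
Output[0,1]: The receptive field on the input at this output position is [4 / 3 / 0]. Elementwise product with the kernel and sum: 4·2 + 0·2.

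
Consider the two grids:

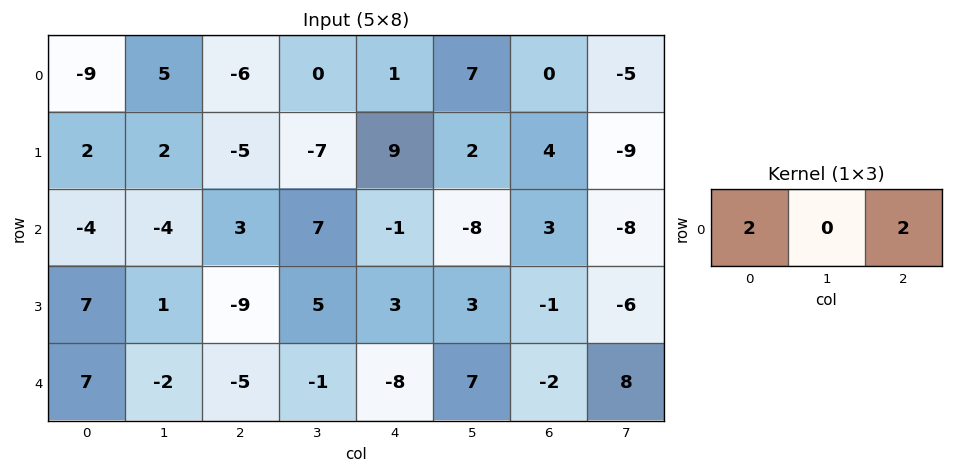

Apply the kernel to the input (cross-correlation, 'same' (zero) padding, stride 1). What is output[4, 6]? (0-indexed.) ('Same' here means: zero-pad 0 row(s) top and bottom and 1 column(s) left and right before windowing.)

30

The receptive field on the zero-padded input at this output position is [7 -2 8]. Elementwise product with the kernel and sum: 7·2 + 8·2.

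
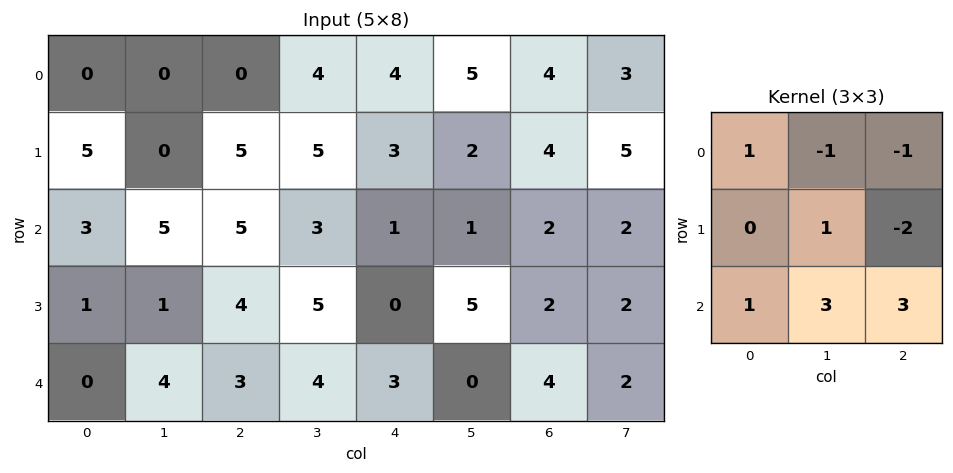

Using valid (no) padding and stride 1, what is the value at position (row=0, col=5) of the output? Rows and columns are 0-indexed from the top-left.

5

The receptive field on the input at this output position is [5 4 3 / 2 4 5 / 1 2 2]. Elementwise product with the kernel and sum: 5·1 + 4·-1 + 3·-1 + 4·1 + 5·-2 + 1·1 + 2·3 + 2·3.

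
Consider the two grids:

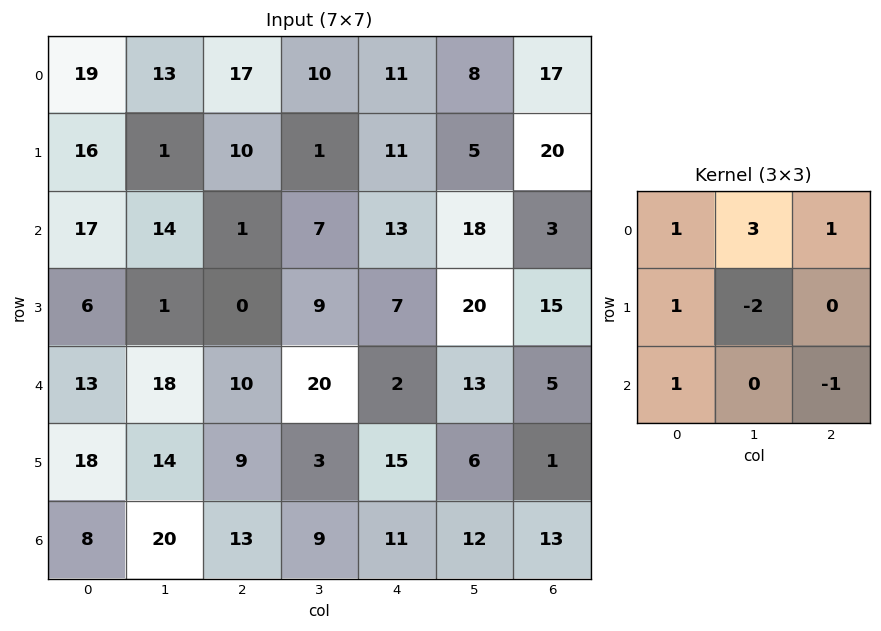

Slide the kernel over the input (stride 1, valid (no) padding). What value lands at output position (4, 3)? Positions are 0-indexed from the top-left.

The receptive field on the input at this output position is [20 2 13 / 3 15 6 / 9 11 12]. Elementwise product with the kernel and sum: 20·1 + 2·3 + 13·1 + 3·1 + 15·-2 + 9·1 + 12·-1.

9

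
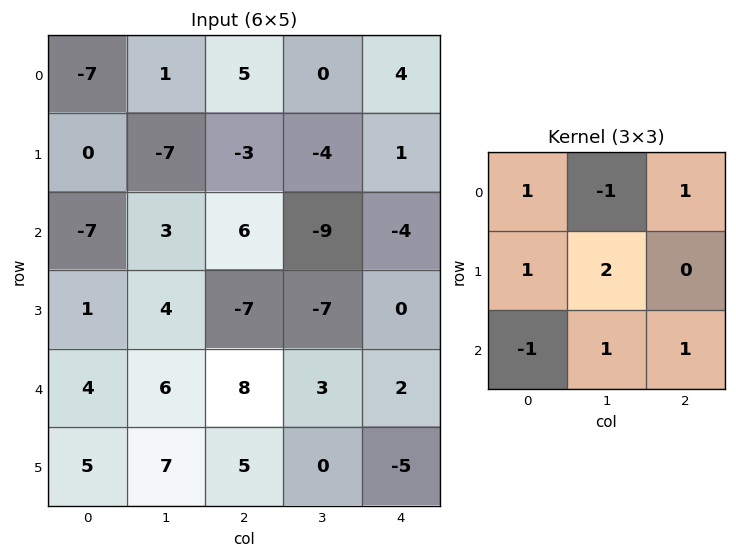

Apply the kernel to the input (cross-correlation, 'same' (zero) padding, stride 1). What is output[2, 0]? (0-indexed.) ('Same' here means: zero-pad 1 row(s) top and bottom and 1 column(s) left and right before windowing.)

The receptive field on the zero-padded input at this output position is [0 0 -7 / 0 -7 3 / 0 1 4]. Elementwise product with the kernel and sum: 0·1 + 0·-1 + -7·1 + 0·1 + -7·2 + 0·-1 + 1·1 + 4·1.

-16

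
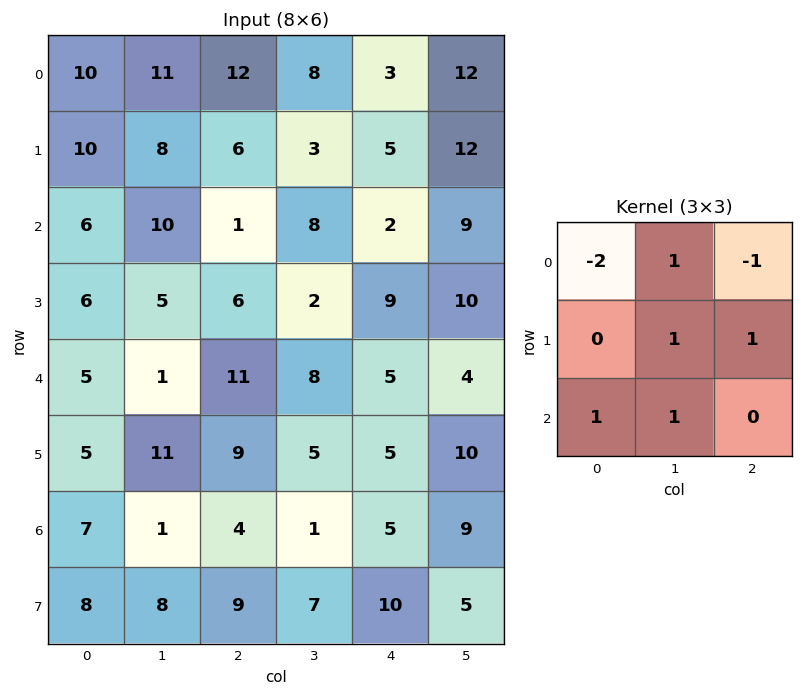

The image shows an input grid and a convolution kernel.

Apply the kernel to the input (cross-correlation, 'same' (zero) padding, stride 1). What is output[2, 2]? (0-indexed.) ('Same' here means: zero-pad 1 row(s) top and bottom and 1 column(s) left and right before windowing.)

7

The receptive field on the zero-padded input at this output position is [8 6 3 / 10 1 8 / 5 6 2]. Elementwise product with the kernel and sum: 8·-2 + 6·1 + 3·-1 + 1·1 + 8·1 + 5·1 + 6·1.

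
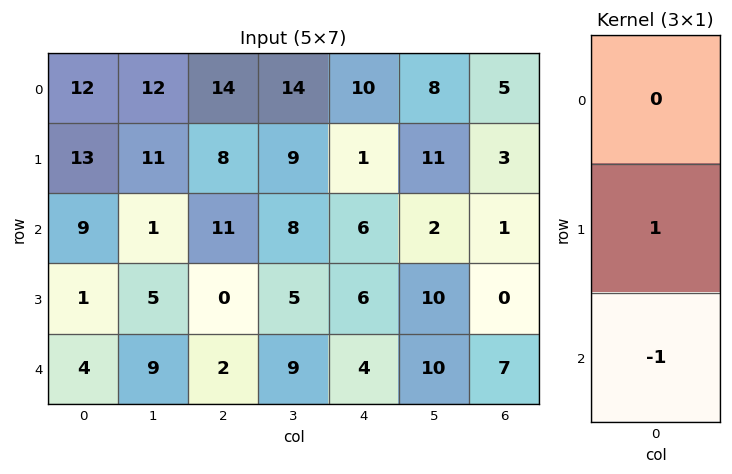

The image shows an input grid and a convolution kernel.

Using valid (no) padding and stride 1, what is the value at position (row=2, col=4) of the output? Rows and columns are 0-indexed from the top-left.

2

The receptive field on the input at this output position is [6 / 6 / 4]. Elementwise product with the kernel and sum: 6·1 + 4·-1.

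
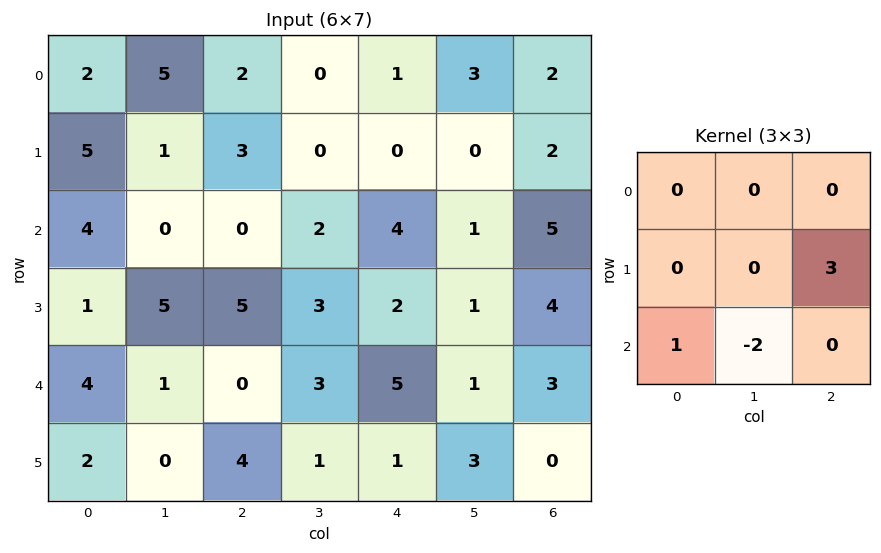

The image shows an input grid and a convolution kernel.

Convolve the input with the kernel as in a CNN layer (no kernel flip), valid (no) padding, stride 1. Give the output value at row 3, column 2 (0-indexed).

The receptive field on the input at this output position is [5 3 2 / 0 3 5 / 4 1 1]. Elementwise product with the kernel and sum: 5·3 + 4·1 + 1·-2.

17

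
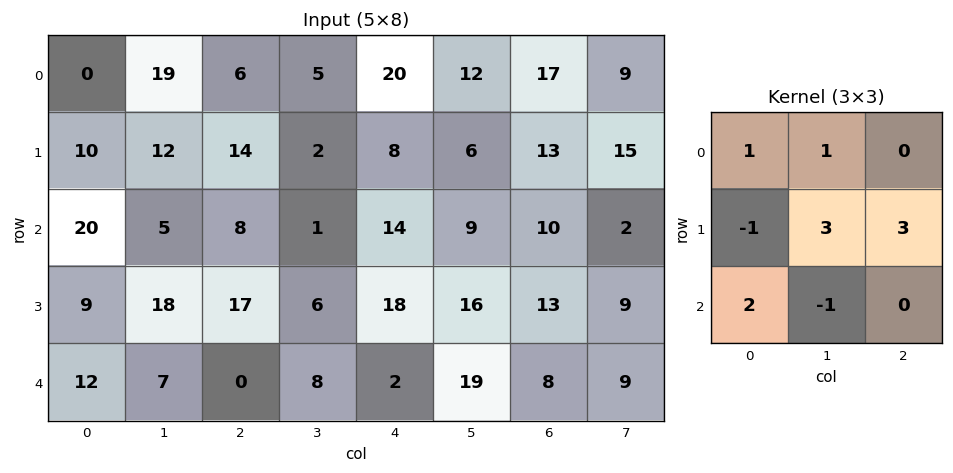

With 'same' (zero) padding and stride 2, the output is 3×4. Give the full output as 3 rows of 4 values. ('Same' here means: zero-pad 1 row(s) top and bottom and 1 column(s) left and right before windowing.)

Output[0,0]: The receptive field on the zero-padded input at this output position is [0 0 0 / 0 0 19 / 0 10 12]. Elementwise product with the kernel and sum: 0·1 + 0·1 + 0·-1 + 0·3 + 19·3 + 0·2 + 10·-1.
Output[0,1]: The receptive field on the zero-padded input at this output position is [0 0 0 / 19 6 5 / 12 14 2]. Elementwise product with the kernel and sum: 0·1 + 0·1 + 19·-1 + 6·3 + 5·3 + 12·2 + 14·-1.

47 24 87 65
76 67 72 65
66 52 79 61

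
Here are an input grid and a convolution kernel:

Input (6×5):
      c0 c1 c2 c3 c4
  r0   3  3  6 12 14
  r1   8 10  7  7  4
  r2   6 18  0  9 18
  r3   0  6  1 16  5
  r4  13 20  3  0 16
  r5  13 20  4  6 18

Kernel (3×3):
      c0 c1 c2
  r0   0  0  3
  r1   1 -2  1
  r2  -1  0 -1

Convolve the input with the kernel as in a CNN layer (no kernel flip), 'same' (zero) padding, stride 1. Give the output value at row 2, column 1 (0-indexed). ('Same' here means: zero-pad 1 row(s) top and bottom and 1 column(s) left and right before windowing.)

-10

The receptive field on the zero-padded input at this output position is [8 10 7 / 6 18 0 / 0 6 1]. Elementwise product with the kernel and sum: 7·3 + 6·1 + 18·-2 + 0·1 + 0·-1 + 1·-1.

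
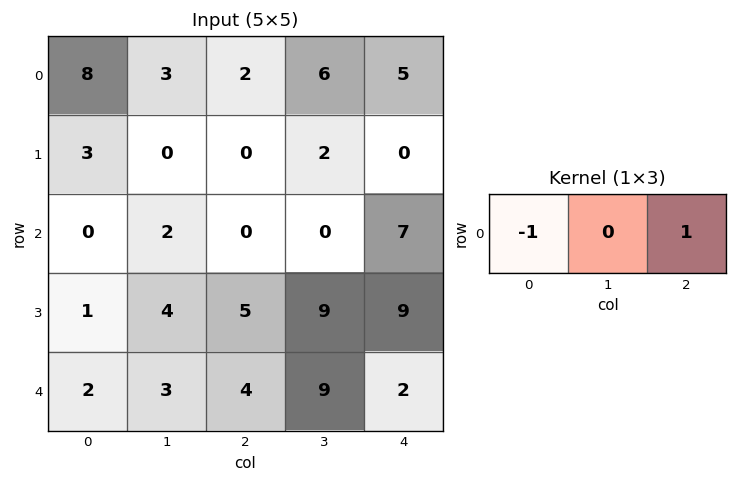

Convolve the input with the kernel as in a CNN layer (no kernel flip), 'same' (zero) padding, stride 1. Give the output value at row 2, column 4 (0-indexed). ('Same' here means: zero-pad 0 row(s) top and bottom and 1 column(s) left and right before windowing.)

The receptive field on the zero-padded input at this output position is [0 7 0]. Elementwise product with the kernel and sum: 0·-1 + 0·1.

0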